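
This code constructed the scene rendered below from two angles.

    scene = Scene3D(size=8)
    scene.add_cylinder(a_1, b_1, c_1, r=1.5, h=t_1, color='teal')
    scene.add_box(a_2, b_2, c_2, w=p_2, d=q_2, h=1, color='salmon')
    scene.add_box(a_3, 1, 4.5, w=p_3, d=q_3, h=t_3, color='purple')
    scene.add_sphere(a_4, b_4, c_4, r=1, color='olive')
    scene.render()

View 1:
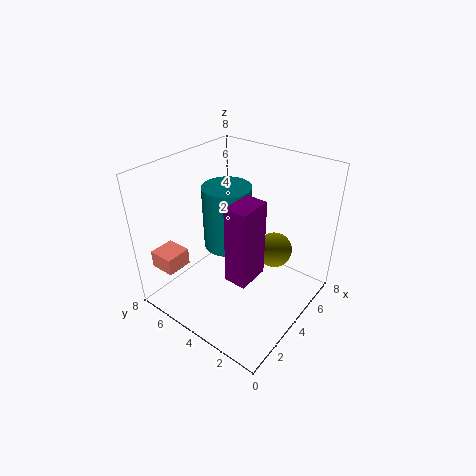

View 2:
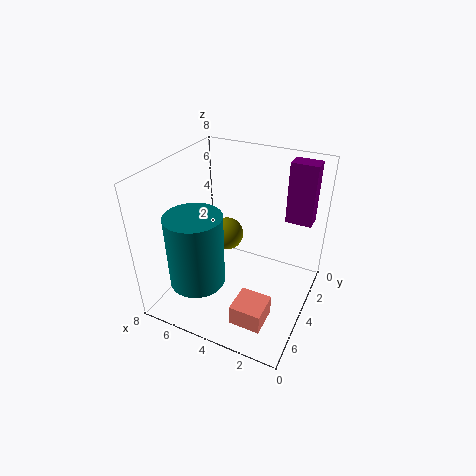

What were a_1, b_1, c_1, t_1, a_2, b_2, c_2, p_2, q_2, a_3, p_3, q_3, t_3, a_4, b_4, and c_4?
a_1 = 5.5; b_1 = 6; c_1 = 2; t_1 = 4; a_2 = 1; b_2 = 6.5; c_2 = 2; p_2 = 1.5; q_2 = 1.5; a_3 = 0.5; p_3 = 1.5; q_3 = 1; t_3 = 3.5; a_4 = 5.5; b_4 = 2.5; c_4 = 3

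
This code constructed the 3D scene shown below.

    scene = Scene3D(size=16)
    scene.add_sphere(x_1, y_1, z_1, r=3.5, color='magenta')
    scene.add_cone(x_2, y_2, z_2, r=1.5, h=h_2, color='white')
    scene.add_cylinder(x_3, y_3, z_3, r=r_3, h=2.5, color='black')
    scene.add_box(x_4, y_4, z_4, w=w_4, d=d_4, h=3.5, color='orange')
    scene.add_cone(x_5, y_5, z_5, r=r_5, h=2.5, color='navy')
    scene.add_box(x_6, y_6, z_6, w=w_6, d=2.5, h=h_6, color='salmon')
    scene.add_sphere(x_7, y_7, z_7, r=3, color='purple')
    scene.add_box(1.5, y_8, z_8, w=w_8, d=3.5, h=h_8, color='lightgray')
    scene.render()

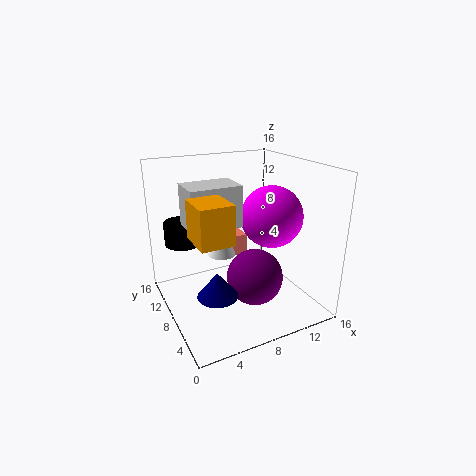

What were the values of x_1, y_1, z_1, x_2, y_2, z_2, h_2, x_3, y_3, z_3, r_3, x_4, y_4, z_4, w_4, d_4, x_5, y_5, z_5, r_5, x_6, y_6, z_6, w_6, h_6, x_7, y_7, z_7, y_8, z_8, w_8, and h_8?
x_1 = 12, y_1 = 7.5, z_1 = 10, x_2 = 6, y_2 = 8, z_2 = 6.5, h_2 = 3.5, x_3 = 2.5, y_3 = 10.5, z_3 = 7.5, r_3 = 2, x_4 = 1, y_4 = 0.5, z_4 = 11, w_4 = 3, d_4 = 3.5, x_5 = 3.5, y_5 = 3.5, z_5 = 4.5, r_5 = 2, x_6 = 8, y_6 = 10.5, z_6 = 4.5, w_6 = 2.5, h_6 = 2.5, x_7 = 8.5, y_7 = 5, z_7 = 4.5, y_8 = 4, z_8 = 11, w_8 = 5, h_8 = 4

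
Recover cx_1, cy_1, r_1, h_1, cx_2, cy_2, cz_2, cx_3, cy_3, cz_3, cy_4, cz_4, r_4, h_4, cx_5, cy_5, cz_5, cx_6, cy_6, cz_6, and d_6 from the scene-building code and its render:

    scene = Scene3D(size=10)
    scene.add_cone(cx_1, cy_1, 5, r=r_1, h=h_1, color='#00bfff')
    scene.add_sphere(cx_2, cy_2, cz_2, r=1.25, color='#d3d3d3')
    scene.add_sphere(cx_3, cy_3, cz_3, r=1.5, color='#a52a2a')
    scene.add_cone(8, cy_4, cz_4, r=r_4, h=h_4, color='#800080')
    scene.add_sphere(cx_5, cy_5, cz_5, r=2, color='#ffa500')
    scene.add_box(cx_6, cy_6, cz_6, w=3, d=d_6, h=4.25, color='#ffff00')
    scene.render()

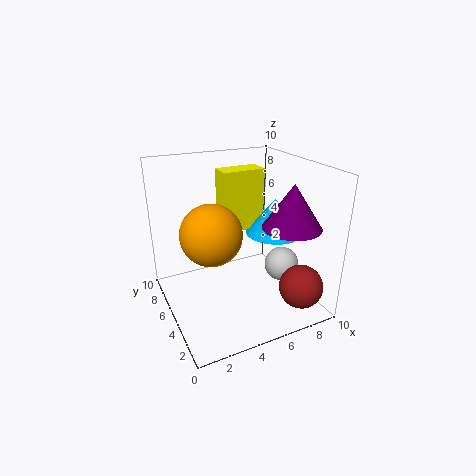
cx_1 = 7.75; cy_1 = 4.75; r_1 = 2; h_1 = 2.5; cx_2 = 8.25; cy_2 = 4.25; cz_2 = 2.5; cx_3 = 8.25; cy_3 = 1.75; cz_3 = 2; cy_4 = 3; cz_4 = 6; r_4 = 2; h_4 = 3; cx_5 = 2.75; cy_5 = 4.25; cz_5 = 6; cx_6 = 4.25; cy_6 = 5.5; cz_6 = 5.25; d_6 = 1.5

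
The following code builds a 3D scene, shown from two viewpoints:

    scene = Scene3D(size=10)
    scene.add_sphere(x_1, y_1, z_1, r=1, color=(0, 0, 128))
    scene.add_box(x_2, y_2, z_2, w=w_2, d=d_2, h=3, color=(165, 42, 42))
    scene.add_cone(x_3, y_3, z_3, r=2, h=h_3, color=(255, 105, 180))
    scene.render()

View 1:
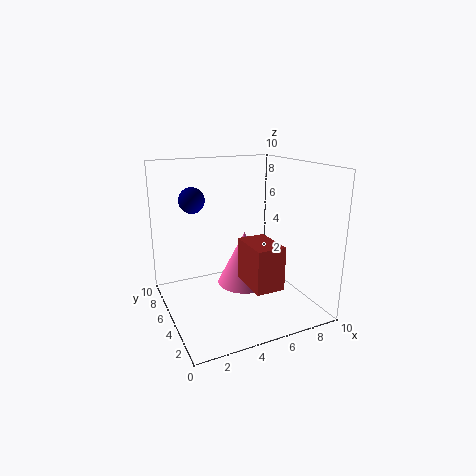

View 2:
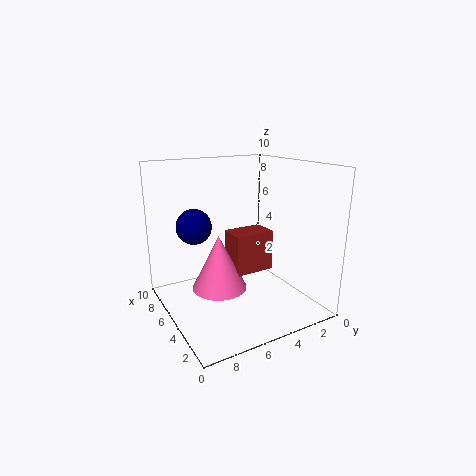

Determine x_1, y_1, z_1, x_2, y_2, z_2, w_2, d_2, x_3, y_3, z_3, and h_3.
x_1 = 3, y_1 = 9, z_1 = 7, x_2 = 5, y_2 = 2, z_2 = 2, w_2 = 2, d_2 = 3, x_3 = 6, y_3 = 6, z_3 = 1, h_3 = 4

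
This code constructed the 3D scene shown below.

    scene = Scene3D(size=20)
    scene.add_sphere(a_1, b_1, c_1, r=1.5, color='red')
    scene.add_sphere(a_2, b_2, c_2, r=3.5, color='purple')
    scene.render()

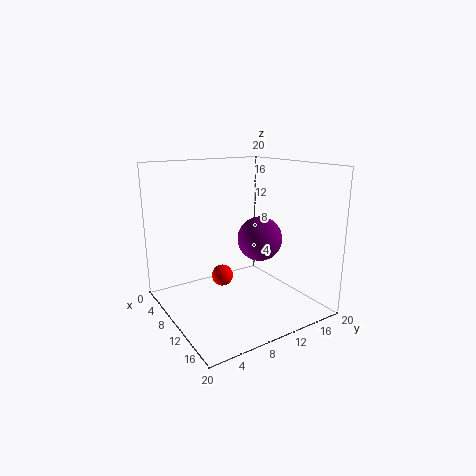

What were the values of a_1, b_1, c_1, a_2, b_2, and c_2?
a_1 = 9; b_1 = 8; c_1 = 4.5; a_2 = 7; b_2 = 16; c_2 = 8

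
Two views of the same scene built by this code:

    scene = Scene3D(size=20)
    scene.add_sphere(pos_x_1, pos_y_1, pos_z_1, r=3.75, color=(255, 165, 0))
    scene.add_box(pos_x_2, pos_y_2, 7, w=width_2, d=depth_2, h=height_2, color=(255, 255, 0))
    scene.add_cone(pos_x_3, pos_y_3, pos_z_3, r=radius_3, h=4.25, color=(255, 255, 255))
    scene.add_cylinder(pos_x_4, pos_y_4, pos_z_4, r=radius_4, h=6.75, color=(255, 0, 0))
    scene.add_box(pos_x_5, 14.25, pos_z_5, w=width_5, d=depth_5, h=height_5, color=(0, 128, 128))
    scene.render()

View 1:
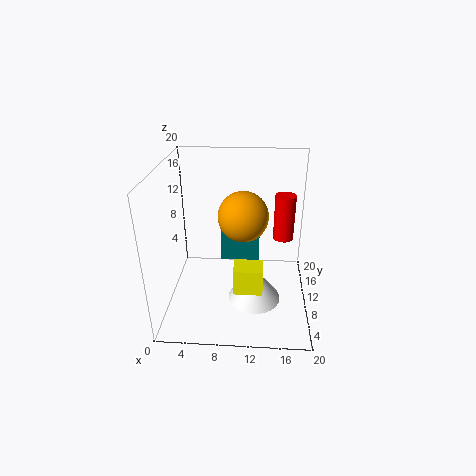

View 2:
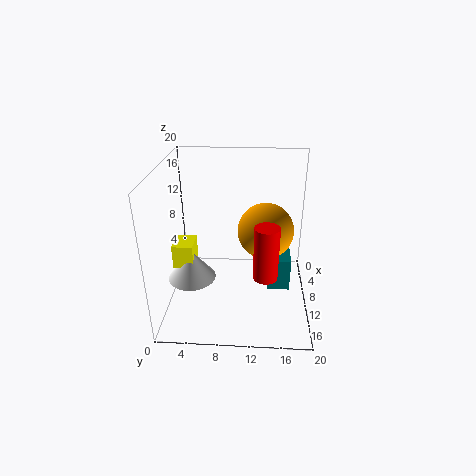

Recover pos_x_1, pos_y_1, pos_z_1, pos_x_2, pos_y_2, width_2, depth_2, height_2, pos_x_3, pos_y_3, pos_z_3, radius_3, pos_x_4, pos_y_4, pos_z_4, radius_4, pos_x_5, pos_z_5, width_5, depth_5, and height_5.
pos_x_1 = 10.5; pos_y_1 = 13.75; pos_z_1 = 11.5; pos_x_2 = 10; pos_y_2 = 1.5; width_2 = 3.5; depth_2 = 2.75; height_2 = 3.25; pos_x_3 = 12.5; pos_y_3 = 3.75; pos_z_3 = 5; radius_3 = 3.25; pos_x_4 = 16.5; pos_y_4 = 13.75; pos_z_4 = 8.25; radius_4 = 1.5; pos_x_5 = 7; pos_z_5 = 3.75; width_5 = 6; depth_5 = 3; height_5 = 4.5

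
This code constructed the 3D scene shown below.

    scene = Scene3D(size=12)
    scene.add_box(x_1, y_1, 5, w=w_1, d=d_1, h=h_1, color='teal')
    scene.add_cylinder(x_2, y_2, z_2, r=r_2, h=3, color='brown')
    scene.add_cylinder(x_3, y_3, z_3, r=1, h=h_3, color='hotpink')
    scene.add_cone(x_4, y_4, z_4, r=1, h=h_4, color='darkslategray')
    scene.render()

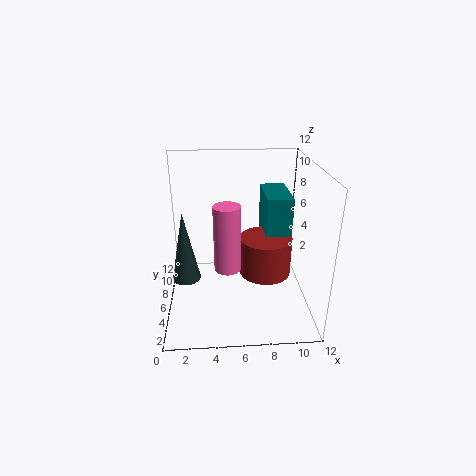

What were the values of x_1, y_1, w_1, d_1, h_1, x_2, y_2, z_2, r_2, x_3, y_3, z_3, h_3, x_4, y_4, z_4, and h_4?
x_1 = 8; y_1 = 4; w_1 = 2; d_1 = 4; h_1 = 5; x_2 = 8; y_2 = 4; z_2 = 4; r_2 = 2; x_3 = 5; y_3 = 3; z_3 = 5; h_3 = 5; x_4 = 2; y_4 = 2; z_4 = 5; h_4 = 5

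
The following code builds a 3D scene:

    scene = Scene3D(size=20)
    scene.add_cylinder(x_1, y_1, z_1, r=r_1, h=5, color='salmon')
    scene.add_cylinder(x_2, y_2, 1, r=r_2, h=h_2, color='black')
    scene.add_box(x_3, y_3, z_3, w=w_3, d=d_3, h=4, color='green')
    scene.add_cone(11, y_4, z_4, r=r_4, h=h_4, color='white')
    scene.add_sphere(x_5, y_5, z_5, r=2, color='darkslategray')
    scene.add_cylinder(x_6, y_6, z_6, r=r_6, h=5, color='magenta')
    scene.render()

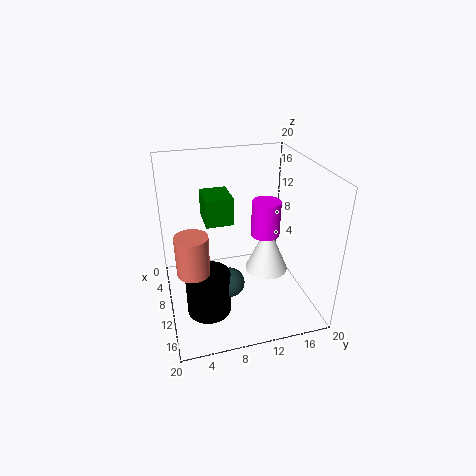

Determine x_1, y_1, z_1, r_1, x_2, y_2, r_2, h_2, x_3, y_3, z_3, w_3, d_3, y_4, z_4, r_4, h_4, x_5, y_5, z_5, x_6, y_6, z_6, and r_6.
x_1 = 15
y_1 = 3
z_1 = 9
r_1 = 2
x_2 = 13
y_2 = 5
r_2 = 3
h_2 = 6
x_3 = 3
y_3 = 6
z_3 = 11
w_3 = 5
d_3 = 4
y_4 = 14
z_4 = 5
r_4 = 3
h_4 = 7
x_5 = 13
y_5 = 8
z_5 = 5
x_6 = 10
y_6 = 14
z_6 = 10
r_6 = 2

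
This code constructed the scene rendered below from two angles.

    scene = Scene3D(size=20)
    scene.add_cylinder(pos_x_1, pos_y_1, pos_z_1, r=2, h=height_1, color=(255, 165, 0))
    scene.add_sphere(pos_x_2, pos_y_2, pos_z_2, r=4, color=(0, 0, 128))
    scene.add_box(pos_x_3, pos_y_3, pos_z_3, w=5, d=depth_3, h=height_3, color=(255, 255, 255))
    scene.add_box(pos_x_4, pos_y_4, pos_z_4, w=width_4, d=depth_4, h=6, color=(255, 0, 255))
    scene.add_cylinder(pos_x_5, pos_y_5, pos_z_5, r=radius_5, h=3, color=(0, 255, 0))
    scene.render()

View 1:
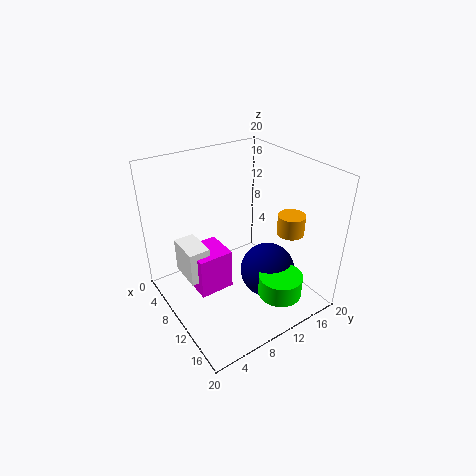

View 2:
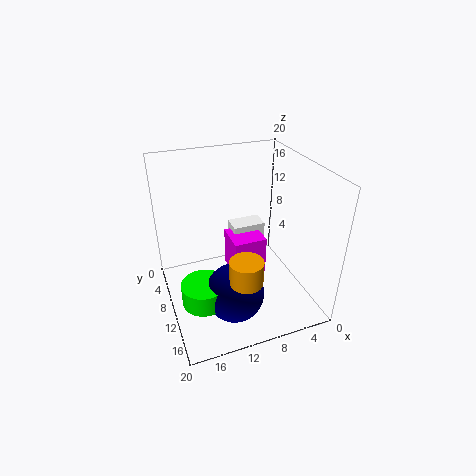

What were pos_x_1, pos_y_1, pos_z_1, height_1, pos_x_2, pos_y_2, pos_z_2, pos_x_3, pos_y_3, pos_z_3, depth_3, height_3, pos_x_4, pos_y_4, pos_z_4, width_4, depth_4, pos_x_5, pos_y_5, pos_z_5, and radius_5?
pos_x_1 = 12
pos_y_1 = 18
pos_z_1 = 9
height_1 = 3
pos_x_2 = 12
pos_y_2 = 14
pos_z_2 = 4
pos_x_3 = 4
pos_y_3 = 3
pos_z_3 = 4
depth_3 = 3
height_3 = 5
pos_x_4 = 5
pos_y_4 = 4
pos_z_4 = 2
width_4 = 5
depth_4 = 5
pos_x_5 = 16
pos_y_5 = 13
pos_z_5 = 3
radius_5 = 3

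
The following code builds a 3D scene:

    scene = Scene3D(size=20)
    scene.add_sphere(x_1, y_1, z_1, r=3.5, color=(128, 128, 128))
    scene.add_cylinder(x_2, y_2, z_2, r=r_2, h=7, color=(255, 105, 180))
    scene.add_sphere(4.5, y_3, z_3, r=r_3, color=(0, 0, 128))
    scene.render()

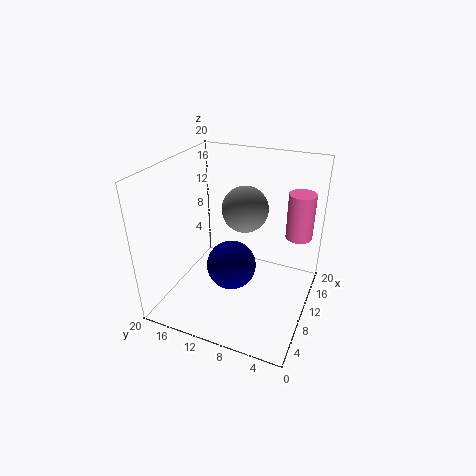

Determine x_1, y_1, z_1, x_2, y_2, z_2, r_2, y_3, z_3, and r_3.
x_1 = 15
y_1 = 11
z_1 = 12
x_2 = 17
y_2 = 3
z_2 = 8
r_2 = 2
y_3 = 8.5
z_3 = 9.5
r_3 = 3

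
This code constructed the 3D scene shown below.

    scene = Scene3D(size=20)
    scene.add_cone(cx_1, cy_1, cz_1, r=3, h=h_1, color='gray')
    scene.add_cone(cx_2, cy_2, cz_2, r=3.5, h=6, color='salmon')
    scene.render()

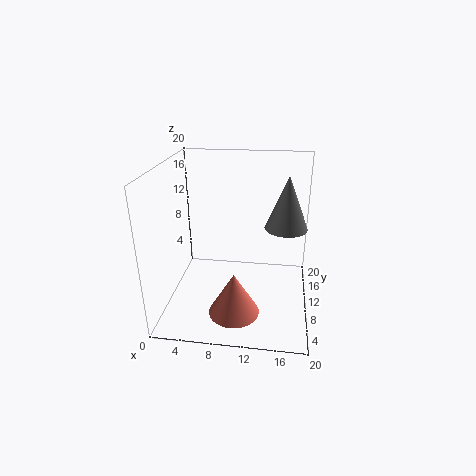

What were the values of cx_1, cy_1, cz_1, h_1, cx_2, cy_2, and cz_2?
cx_1 = 16.5
cy_1 = 12
cz_1 = 11
h_1 = 7.5
cx_2 = 10
cy_2 = 6
cz_2 = 0.5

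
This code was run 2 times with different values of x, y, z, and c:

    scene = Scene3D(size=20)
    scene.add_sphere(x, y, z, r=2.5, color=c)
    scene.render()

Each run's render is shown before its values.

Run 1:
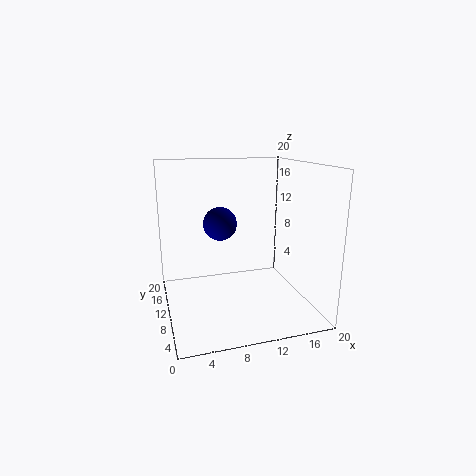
x = 8.5
y = 14.25
z = 11
c = 'navy'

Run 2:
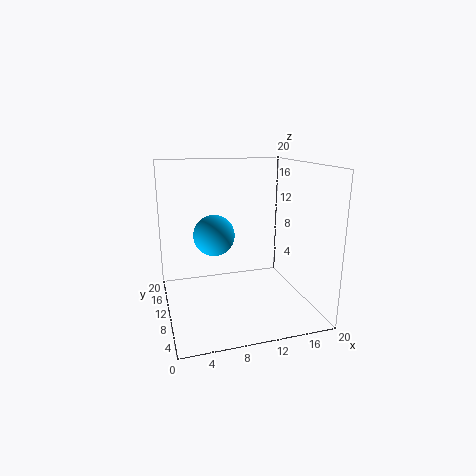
x = 5.75
y = 6
z = 12
c = 'deepskyblue'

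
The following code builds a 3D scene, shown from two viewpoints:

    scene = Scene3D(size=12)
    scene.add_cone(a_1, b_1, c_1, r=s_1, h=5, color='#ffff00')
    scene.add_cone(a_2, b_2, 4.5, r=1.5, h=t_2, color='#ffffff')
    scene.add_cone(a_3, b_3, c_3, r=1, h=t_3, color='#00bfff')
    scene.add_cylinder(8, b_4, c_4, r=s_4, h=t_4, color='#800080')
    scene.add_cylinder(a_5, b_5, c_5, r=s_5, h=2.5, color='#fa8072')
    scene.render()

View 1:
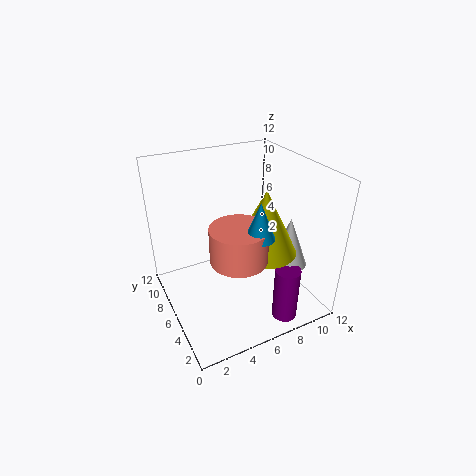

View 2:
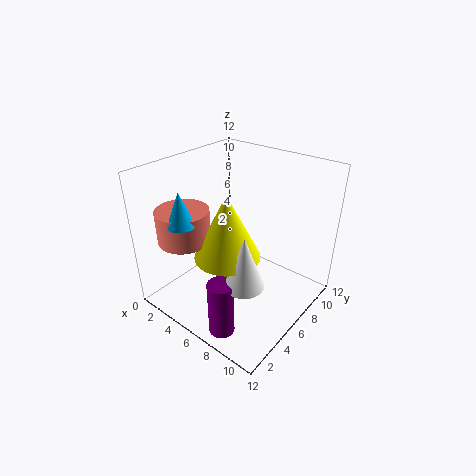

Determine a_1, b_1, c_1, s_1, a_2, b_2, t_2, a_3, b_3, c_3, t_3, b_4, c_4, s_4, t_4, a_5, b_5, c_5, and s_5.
a_1 = 7
b_1 = 3.5
c_1 = 6
s_1 = 2.5
a_2 = 9
b_2 = 3
t_2 = 4
a_3 = 5
b_3 = 1
c_3 = 9
t_3 = 2.5
b_4 = 1.5
c_4 = 0.5
s_4 = 1
t_4 = 4.5
a_5 = 4
b_5 = 2
c_5 = 7
s_5 = 2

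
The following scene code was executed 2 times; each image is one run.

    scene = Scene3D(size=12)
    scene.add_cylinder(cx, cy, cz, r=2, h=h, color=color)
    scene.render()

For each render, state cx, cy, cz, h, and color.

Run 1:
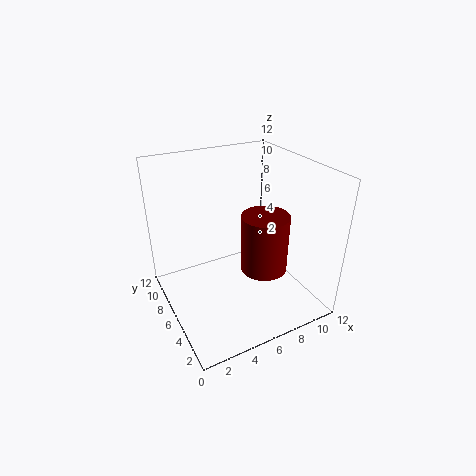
cx = 8, cy = 5, cz = 3, h = 5, color = 'maroon'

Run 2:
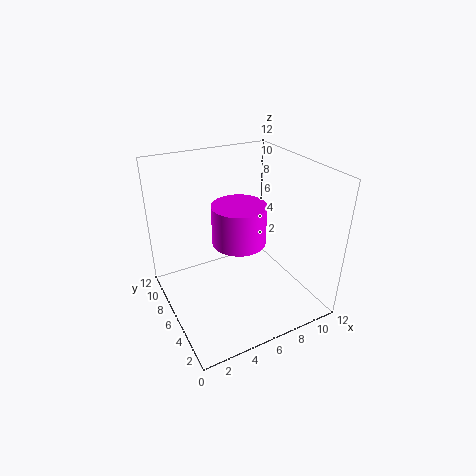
cx = 5, cy = 4, cz = 7, h = 3, color = 'magenta'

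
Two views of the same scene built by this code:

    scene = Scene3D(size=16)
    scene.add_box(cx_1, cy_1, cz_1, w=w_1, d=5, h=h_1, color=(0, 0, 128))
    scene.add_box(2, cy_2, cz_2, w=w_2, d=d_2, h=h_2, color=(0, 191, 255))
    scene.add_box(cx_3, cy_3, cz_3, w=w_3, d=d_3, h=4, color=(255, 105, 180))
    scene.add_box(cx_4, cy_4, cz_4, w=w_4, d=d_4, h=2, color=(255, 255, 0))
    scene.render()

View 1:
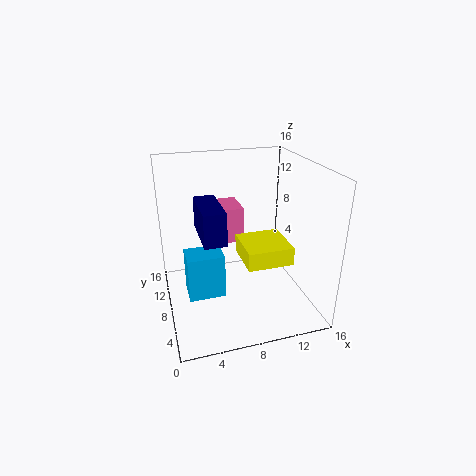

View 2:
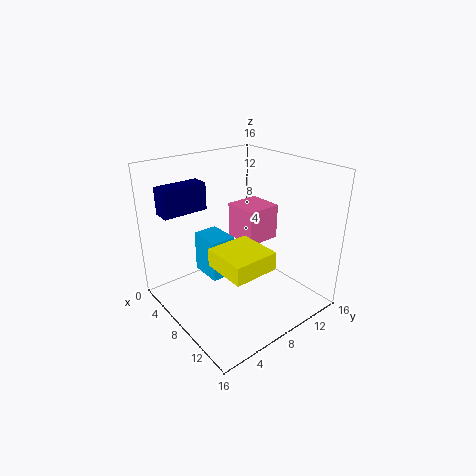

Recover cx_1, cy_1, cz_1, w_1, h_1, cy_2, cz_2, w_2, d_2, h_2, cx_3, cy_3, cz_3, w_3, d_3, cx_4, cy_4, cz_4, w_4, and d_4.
cx_1 = 3
cy_1 = 1
cz_1 = 11
w_1 = 2
h_1 = 3
cy_2 = 6
cz_2 = 2
w_2 = 4
d_2 = 3
h_2 = 5
cx_3 = 5
cy_3 = 9
cz_3 = 7
w_3 = 4
d_3 = 4
cx_4 = 8
cy_4 = 4
cz_4 = 6
w_4 = 5
d_4 = 5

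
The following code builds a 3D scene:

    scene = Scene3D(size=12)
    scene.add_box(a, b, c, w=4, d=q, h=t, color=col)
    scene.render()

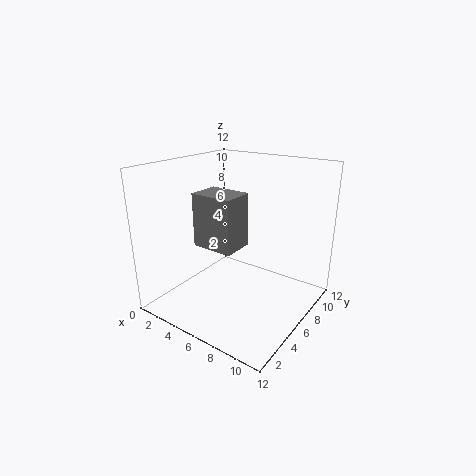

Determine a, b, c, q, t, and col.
a = 1
b = 6
c = 4
q = 3
t = 5
col = 'gray'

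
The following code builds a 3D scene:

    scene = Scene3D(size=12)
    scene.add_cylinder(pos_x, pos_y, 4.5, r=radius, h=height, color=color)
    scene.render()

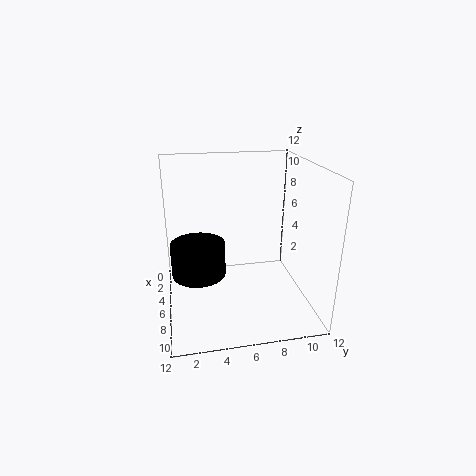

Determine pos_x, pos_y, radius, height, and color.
pos_x = 8.5; pos_y = 2.5; radius = 2; height = 2.5; color = 'black'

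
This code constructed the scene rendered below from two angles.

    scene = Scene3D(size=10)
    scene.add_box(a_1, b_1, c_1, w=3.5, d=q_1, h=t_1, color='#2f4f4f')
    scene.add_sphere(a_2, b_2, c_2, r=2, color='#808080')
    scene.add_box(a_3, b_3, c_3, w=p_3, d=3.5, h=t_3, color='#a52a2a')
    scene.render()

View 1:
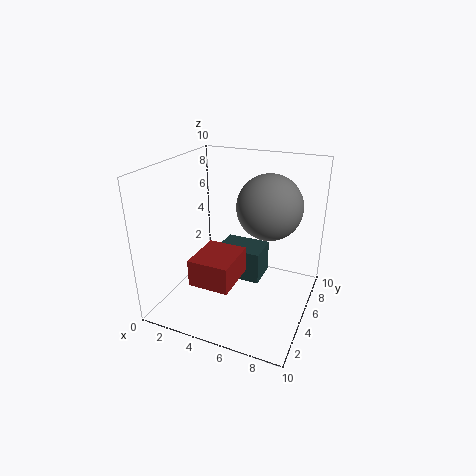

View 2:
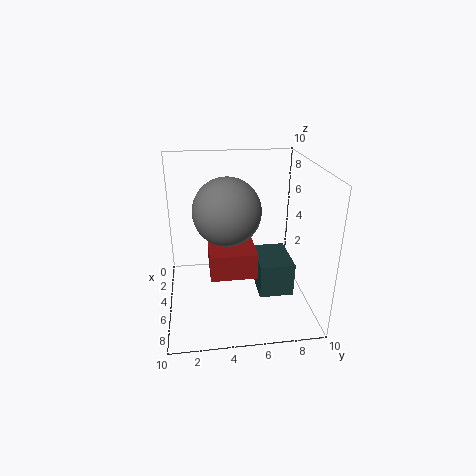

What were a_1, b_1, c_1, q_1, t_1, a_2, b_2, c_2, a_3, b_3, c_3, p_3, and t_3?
a_1 = 2.5; b_1 = 6.5; c_1 = 0.5; q_1 = 2.5; t_1 = 2.5; a_2 = 7.5; b_2 = 4; c_2 = 8; a_3 = 2; b_3 = 3; c_3 = 1.5; p_3 = 3; t_3 = 2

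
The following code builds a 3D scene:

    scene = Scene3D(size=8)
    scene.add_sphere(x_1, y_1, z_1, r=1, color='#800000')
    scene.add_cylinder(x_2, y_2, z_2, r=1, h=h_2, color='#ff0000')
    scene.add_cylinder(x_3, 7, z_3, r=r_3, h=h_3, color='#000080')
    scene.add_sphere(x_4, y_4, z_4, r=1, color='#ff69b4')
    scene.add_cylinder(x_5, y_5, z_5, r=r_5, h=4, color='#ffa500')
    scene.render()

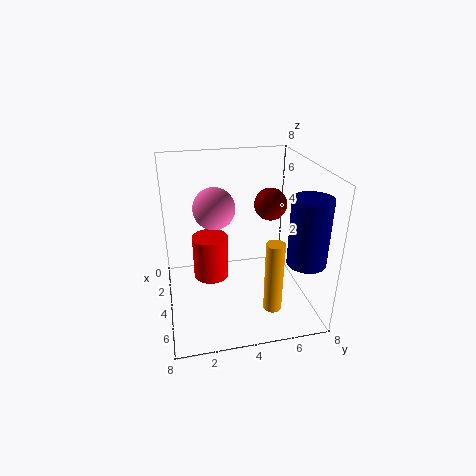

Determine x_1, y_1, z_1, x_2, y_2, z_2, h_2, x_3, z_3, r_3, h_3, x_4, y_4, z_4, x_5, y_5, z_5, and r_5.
x_1 = 2; y_1 = 6.5; z_1 = 5; x_2 = 3.5; y_2 = 2.5; z_2 = 1.5; h_2 = 2.5; x_3 = 6.5; z_3 = 3.5; r_3 = 1; h_3 = 3.5; x_4 = 5.5; y_4 = 2.5; z_4 = 6.5; x_5 = 6; y_5 = 5.5; z_5 = 0.5; r_5 = 0.5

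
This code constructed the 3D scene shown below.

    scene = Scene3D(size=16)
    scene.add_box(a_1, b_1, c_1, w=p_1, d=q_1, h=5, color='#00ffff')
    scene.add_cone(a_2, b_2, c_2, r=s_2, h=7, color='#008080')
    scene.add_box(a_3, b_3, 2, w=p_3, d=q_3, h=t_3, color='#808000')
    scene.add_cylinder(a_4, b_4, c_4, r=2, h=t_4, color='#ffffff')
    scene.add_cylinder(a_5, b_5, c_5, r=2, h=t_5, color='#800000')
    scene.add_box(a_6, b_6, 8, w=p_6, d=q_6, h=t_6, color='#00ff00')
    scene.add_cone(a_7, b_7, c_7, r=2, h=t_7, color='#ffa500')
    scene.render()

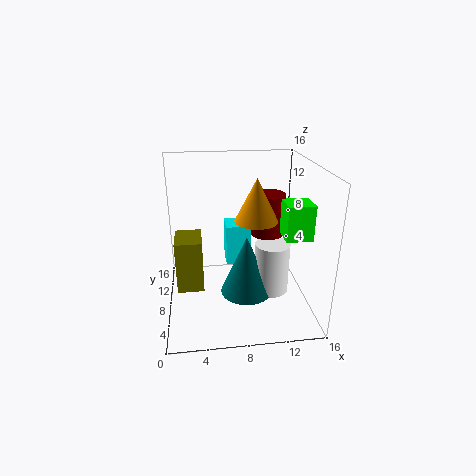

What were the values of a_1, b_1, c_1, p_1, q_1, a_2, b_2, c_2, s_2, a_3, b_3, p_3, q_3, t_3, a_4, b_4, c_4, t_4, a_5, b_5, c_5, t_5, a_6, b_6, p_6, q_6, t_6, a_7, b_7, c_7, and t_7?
a_1 = 7; b_1 = 11; c_1 = 3; p_1 = 3; q_1 = 3; a_2 = 9; b_2 = 8; c_2 = 1; s_2 = 3; a_3 = 1; b_3 = 7; p_3 = 3; q_3 = 4; t_3 = 6; a_4 = 12; b_4 = 8; c_4 = 1; t_4 = 6; a_5 = 12; b_5 = 11; c_5 = 7; t_5 = 5; a_6 = 13; b_6 = 6; p_6 = 3; q_6 = 3; t_6 = 4; a_7 = 9; b_7 = 3; c_7 = 12; t_7 = 4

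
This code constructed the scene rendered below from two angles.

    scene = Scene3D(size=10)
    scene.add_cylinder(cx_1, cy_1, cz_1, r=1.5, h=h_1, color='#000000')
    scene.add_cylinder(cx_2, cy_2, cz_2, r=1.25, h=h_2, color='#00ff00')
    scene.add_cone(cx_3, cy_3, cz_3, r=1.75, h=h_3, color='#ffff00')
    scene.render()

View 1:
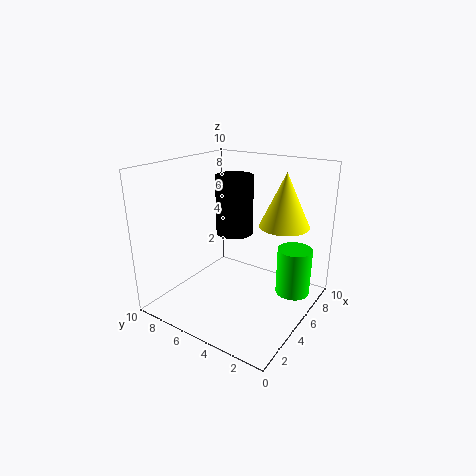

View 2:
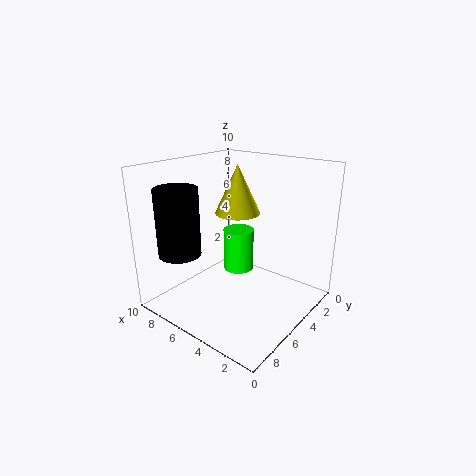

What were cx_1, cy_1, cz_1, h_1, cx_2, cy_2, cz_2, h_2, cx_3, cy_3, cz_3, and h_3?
cx_1 = 8.25; cy_1 = 7.5; cz_1 = 3.75; h_1 = 4.75; cx_2 = 7.5; cy_2 = 1.75; cz_2 = 0.5; h_2 = 3.5; cx_3 = 7; cy_3 = 2.5; cz_3 = 5.75; h_3 = 3.75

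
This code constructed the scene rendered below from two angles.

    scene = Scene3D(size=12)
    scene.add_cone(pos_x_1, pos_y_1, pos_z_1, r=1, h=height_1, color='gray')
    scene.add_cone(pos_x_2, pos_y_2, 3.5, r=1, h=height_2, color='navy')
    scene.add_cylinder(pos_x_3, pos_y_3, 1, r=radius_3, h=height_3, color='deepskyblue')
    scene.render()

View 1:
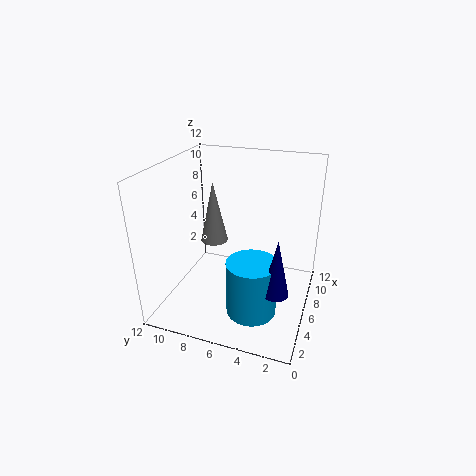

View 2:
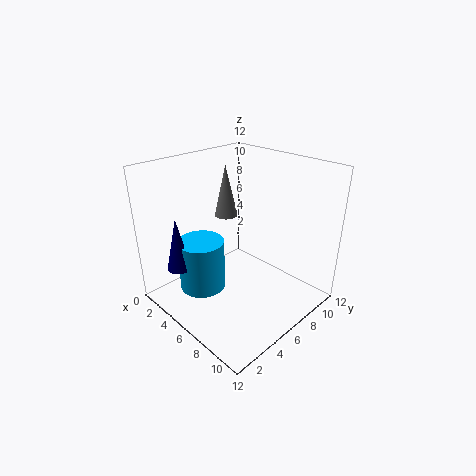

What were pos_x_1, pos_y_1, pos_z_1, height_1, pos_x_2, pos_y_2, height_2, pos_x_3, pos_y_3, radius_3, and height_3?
pos_x_1 = 3.5; pos_y_1 = 7; pos_z_1 = 7; height_1 = 4.5; pos_x_2 = 3; pos_y_2 = 2; height_2 = 4.5; pos_x_3 = 3.5; pos_y_3 = 4; radius_3 = 2; height_3 = 4.5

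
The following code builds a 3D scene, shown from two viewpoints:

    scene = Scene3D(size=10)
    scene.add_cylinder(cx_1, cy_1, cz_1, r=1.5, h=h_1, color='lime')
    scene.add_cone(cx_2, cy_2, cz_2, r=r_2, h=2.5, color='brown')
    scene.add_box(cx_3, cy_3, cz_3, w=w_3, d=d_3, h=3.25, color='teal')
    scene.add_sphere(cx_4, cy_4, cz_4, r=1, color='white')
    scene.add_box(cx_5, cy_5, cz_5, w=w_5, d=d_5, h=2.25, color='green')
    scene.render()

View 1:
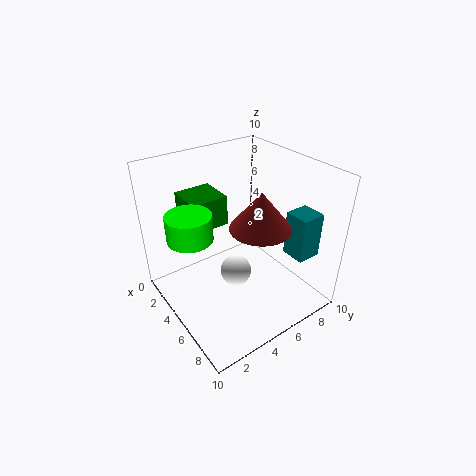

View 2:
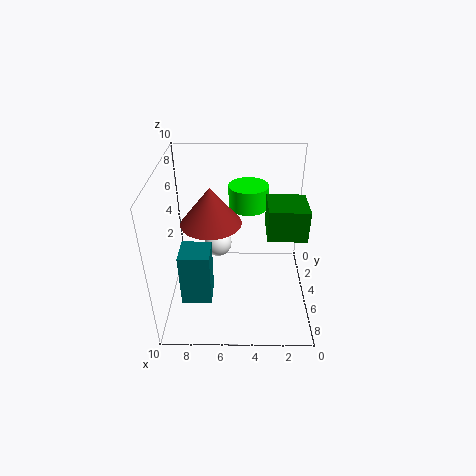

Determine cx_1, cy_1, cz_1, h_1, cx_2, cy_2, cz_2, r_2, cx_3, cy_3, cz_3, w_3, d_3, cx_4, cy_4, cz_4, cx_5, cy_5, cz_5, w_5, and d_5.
cx_1 = 4.25
cy_1 = 1.75
cz_1 = 5.75
h_1 = 1.75
cx_2 = 6.75
cy_2 = 5.5
cz_2 = 6.5
r_2 = 2
cx_3 = 6.5
cy_3 = 8
cz_3 = 3.5
w_3 = 1.75
d_3 = 1.75
cx_4 = 6.5
cy_4 = 3.75
cz_4 = 3.75
cx_5 = 0.25
cy_5 = 2.75
cz_5 = 5
w_5 = 2.75
d_5 = 2.75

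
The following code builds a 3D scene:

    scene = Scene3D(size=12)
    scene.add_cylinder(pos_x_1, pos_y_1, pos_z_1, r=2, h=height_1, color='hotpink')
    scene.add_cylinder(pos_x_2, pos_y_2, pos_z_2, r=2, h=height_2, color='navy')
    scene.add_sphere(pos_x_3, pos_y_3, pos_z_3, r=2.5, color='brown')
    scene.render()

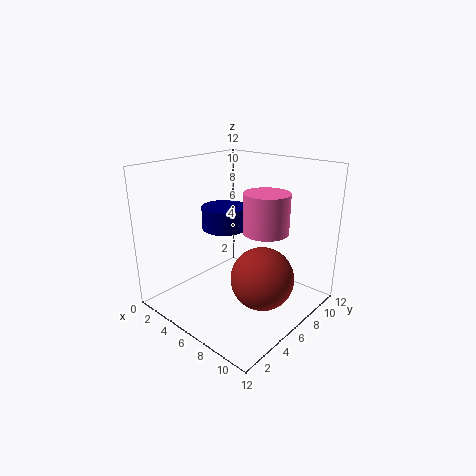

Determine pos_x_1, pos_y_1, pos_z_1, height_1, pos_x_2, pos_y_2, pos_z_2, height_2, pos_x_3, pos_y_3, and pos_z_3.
pos_x_1 = 7
pos_y_1 = 8.5
pos_z_1 = 6
height_1 = 3.5
pos_x_2 = 3.5
pos_y_2 = 7
pos_z_2 = 6
height_2 = 2
pos_x_3 = 9
pos_y_3 = 5.5
pos_z_3 = 3.5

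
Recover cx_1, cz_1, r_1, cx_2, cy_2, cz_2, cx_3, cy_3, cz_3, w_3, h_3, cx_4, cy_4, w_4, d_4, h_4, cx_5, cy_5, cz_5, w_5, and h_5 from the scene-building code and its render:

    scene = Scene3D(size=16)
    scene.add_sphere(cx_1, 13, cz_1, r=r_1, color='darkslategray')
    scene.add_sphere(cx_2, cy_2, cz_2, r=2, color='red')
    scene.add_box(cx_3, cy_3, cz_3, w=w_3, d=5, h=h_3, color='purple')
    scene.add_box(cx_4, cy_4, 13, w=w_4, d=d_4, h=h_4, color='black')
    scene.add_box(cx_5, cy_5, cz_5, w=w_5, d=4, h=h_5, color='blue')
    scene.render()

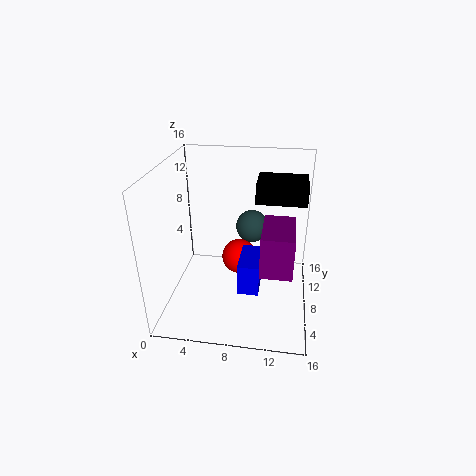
cx_1 = 9
cz_1 = 7
r_1 = 2
cx_2 = 8
cy_2 = 9
cz_2 = 5
cx_3 = 11
cy_3 = 1
cz_3 = 8
w_3 = 3
h_3 = 4
cx_4 = 10
cy_4 = 6
w_4 = 5
d_4 = 4
h_4 = 2
cx_5 = 9
cy_5 = 1
cz_5 = 6
w_5 = 2
h_5 = 3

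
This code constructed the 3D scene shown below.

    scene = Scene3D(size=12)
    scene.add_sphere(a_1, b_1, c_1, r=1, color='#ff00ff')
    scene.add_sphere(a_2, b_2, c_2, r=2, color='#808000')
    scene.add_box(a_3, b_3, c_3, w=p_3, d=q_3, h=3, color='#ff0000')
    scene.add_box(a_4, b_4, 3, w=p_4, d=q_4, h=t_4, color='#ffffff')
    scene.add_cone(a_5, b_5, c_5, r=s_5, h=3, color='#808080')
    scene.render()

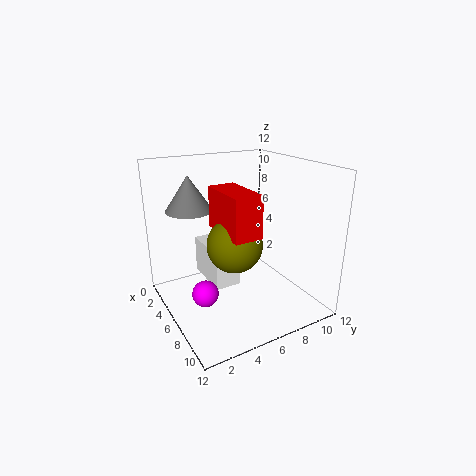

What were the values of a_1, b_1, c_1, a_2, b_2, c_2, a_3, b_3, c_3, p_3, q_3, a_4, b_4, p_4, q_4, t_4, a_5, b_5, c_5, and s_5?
a_1 = 8, b_1 = 2, c_1 = 3, a_2 = 9, b_2 = 4, c_2 = 7, a_3 = 7, b_3 = 3, c_3 = 8, p_3 = 4, q_3 = 2, a_4 = 4, b_4 = 3, p_4 = 4, q_4 = 2, t_4 = 3, a_5 = 3, b_5 = 3, c_5 = 8, s_5 = 2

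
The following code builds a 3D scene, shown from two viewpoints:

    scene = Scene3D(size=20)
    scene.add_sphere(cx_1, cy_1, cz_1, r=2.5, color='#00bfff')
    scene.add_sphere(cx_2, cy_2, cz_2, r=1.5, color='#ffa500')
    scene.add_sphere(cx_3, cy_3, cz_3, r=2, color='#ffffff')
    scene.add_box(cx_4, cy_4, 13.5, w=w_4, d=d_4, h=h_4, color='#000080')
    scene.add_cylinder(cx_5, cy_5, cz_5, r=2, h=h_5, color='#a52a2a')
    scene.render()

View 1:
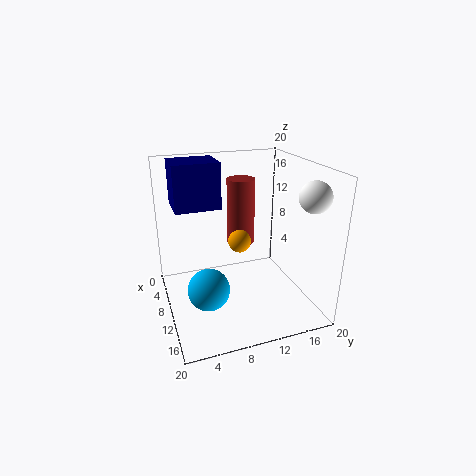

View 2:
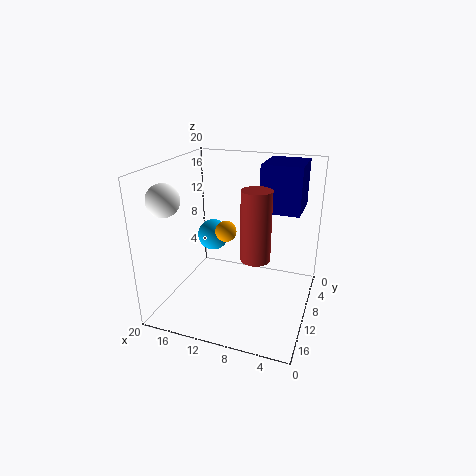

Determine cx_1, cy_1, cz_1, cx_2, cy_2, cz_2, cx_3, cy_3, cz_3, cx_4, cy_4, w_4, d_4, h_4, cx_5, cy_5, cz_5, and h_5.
cx_1 = 16.5
cy_1 = 4
cz_1 = 7
cx_2 = 12
cy_2 = 9.5
cz_2 = 10.5
cx_3 = 16.5
cy_3 = 17.5
cz_3 = 17
cx_4 = 2
cy_4 = 2
w_4 = 5.5
d_4 = 6.5
h_4 = 6.5
cx_5 = 7
cy_5 = 11.5
cz_5 = 8
h_5 = 9.5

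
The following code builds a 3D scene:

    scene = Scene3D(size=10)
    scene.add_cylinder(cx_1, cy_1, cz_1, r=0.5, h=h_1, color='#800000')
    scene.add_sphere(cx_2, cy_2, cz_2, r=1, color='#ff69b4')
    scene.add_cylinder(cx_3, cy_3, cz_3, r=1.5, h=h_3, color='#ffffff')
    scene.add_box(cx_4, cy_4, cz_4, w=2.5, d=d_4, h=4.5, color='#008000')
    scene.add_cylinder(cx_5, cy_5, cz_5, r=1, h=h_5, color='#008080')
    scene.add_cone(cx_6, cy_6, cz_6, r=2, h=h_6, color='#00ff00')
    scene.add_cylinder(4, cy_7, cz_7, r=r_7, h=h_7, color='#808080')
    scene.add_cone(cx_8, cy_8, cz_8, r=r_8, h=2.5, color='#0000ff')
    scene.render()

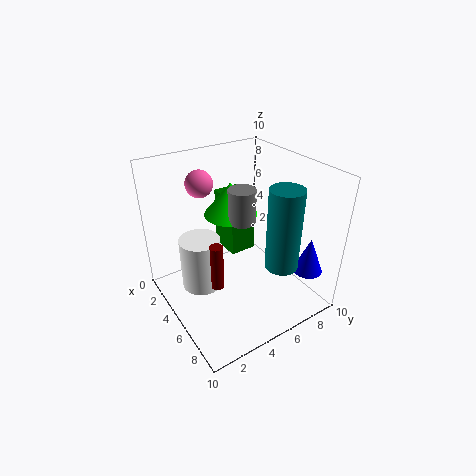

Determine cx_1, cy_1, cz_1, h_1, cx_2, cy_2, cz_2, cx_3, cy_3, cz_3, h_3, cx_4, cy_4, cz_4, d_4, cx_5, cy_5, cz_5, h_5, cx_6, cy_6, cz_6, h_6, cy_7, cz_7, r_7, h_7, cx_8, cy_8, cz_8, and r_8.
cx_1 = 4.5
cy_1 = 3.5
cz_1 = 1
h_1 = 3.5
cx_2 = 1.5
cy_2 = 4
cz_2 = 8
cx_3 = 3
cy_3 = 3
cz_3 = 0.5
h_3 = 4
cx_4 = 1
cy_4 = 5.5
cz_4 = 2.5
d_4 = 2
cx_5 = 9
cy_5 = 5.5
cz_5 = 5
h_5 = 5
cx_6 = 2.5
cy_6 = 6
cz_6 = 5.5
h_6 = 2.5
cy_7 = 6
cz_7 = 5.5
r_7 = 1
h_7 = 2.5
cx_8 = 8.5
cy_8 = 8.5
cz_8 = 3
r_8 = 1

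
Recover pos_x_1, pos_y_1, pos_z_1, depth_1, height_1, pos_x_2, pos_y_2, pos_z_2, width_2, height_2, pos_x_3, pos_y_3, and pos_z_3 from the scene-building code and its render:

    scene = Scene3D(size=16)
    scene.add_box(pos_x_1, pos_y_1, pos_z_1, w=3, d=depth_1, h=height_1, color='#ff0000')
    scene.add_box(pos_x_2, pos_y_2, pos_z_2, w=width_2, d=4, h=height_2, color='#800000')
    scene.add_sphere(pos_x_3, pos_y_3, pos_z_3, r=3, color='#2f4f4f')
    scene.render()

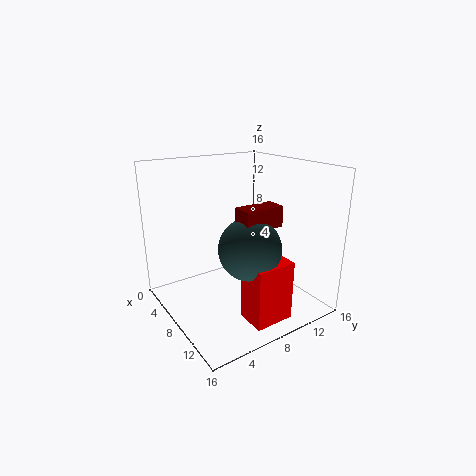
pos_x_1 = 13; pos_y_1 = 5; pos_z_1 = 2; depth_1 = 4; height_1 = 6; pos_x_2 = 12; pos_y_2 = 5; pos_z_2 = 11; width_2 = 2; height_2 = 2; pos_x_3 = 13; pos_y_3 = 6; pos_z_3 = 9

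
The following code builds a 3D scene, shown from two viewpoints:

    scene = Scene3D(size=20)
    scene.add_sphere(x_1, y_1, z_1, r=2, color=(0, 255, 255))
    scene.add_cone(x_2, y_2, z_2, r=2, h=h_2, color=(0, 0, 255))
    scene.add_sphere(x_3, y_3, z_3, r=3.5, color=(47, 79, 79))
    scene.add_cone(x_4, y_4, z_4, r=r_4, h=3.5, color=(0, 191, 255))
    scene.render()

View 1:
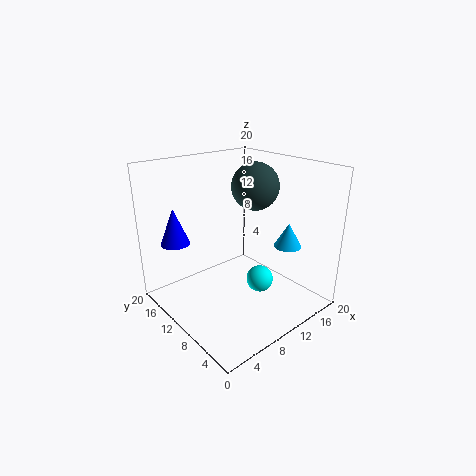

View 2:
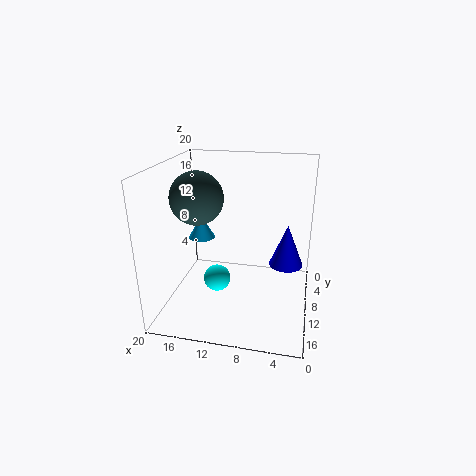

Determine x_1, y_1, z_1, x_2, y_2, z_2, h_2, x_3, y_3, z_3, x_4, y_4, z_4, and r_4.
x_1 = 13.5; y_1 = 9; z_1 = 2.5; x_2 = 3; y_2 = 15; z_2 = 9.5; h_2 = 5; x_3 = 15; y_3 = 12; z_3 = 16; x_4 = 16.5; y_4 = 6.5; z_4 = 8; r_4 = 2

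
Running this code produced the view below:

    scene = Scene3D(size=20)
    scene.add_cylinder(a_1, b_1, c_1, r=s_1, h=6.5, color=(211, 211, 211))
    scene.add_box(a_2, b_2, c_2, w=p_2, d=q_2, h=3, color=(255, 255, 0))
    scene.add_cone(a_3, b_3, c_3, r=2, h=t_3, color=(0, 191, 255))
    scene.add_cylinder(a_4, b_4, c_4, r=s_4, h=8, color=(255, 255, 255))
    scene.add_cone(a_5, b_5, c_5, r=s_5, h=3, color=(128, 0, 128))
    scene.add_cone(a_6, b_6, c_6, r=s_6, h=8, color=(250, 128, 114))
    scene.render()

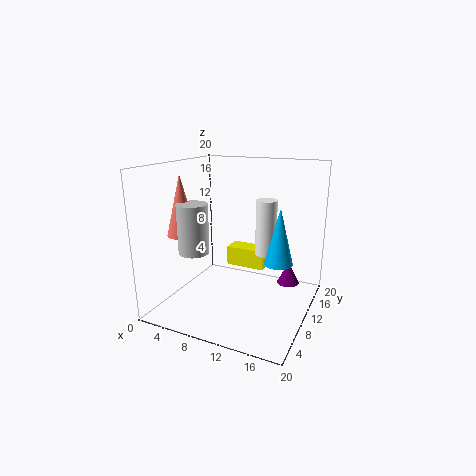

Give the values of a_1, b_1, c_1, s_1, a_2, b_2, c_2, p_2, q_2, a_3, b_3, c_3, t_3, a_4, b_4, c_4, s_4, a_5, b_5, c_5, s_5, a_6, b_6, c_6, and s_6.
a_1 = 6
b_1 = 5
c_1 = 9
s_1 = 2
a_2 = 6
b_2 = 14.5
c_2 = 3.5
p_2 = 6
q_2 = 3
a_3 = 15.5
b_3 = 11.5
c_3 = 6.5
t_3 = 8
a_4 = 13
b_4 = 13
c_4 = 7
s_4 = 1.5
a_5 = 17
b_5 = 11.5
c_5 = 4
s_5 = 1.5
a_6 = 4
b_6 = 5.5
c_6 = 11
s_6 = 2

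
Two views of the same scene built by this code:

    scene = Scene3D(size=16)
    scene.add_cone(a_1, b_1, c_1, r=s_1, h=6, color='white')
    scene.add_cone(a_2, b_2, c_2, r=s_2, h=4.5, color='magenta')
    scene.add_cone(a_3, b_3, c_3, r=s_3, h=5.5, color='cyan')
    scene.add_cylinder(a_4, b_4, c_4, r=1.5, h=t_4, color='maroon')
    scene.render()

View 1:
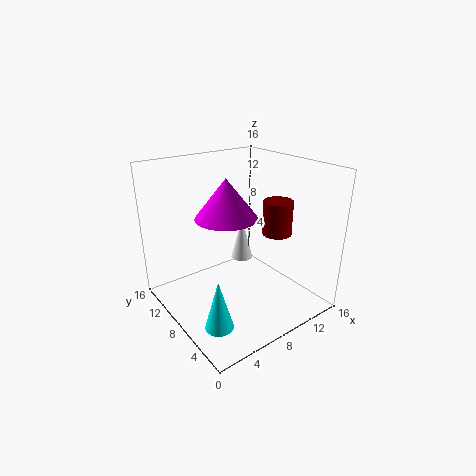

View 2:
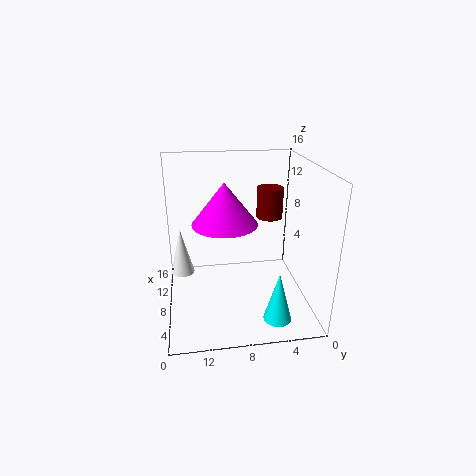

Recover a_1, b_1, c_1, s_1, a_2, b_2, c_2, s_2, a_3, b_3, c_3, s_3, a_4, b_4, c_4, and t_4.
a_1 = 13.5
b_1 = 14.5
c_1 = 1
s_1 = 1.5
a_2 = 7.5
b_2 = 9.5
c_2 = 10
s_2 = 3.5
a_3 = 3
b_3 = 4.5
c_3 = 0.5
s_3 = 1.5
a_4 = 10
b_4 = 4
c_4 = 9.5
t_4 = 3.5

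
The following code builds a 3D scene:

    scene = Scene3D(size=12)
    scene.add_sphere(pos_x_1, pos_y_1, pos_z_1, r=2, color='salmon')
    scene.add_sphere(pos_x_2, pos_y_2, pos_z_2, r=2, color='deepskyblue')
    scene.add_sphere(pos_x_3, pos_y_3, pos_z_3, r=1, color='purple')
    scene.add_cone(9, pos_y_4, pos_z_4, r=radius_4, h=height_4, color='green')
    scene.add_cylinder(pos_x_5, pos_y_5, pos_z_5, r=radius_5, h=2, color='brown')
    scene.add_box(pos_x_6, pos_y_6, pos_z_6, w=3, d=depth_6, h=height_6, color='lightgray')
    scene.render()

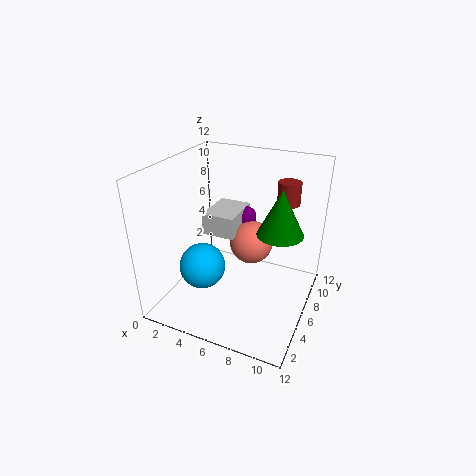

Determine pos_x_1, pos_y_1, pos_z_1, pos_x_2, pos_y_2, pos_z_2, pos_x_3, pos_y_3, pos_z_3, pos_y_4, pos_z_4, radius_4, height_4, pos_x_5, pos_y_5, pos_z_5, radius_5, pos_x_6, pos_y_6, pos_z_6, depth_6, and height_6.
pos_x_1 = 6; pos_y_1 = 9; pos_z_1 = 4; pos_x_2 = 3; pos_y_2 = 5; pos_z_2 = 3; pos_x_3 = 5; pos_y_3 = 10; pos_z_3 = 6; pos_y_4 = 8; pos_z_4 = 6; radius_4 = 2; height_4 = 4; pos_x_5 = 9; pos_y_5 = 10; pos_z_5 = 8; radius_5 = 1; pos_x_6 = 2; pos_y_6 = 7; pos_z_6 = 5; depth_6 = 4; height_6 = 2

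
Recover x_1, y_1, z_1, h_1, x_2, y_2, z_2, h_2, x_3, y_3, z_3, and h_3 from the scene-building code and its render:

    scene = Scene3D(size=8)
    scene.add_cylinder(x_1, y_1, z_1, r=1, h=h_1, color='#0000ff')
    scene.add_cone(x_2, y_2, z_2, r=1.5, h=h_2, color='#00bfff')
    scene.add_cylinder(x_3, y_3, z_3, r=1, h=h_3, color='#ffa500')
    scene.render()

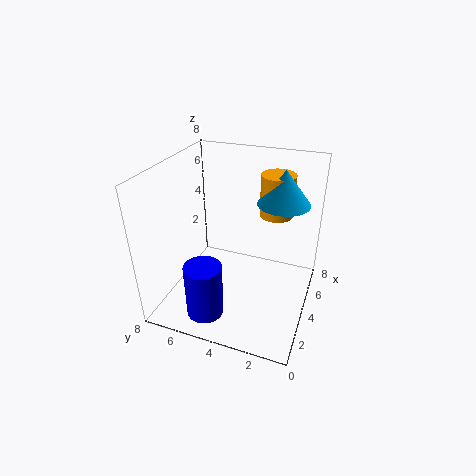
x_1 = 1.5; y_1 = 5; z_1 = 0.5; h_1 = 3; x_2 = 6; y_2 = 2; z_2 = 5.5; h_2 = 2; x_3 = 6.5; y_3 = 2.5; z_3 = 4.5; h_3 = 2.5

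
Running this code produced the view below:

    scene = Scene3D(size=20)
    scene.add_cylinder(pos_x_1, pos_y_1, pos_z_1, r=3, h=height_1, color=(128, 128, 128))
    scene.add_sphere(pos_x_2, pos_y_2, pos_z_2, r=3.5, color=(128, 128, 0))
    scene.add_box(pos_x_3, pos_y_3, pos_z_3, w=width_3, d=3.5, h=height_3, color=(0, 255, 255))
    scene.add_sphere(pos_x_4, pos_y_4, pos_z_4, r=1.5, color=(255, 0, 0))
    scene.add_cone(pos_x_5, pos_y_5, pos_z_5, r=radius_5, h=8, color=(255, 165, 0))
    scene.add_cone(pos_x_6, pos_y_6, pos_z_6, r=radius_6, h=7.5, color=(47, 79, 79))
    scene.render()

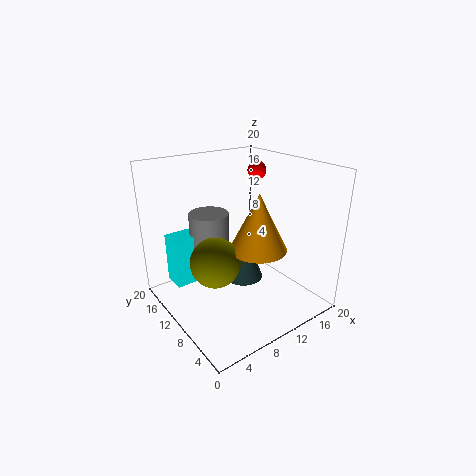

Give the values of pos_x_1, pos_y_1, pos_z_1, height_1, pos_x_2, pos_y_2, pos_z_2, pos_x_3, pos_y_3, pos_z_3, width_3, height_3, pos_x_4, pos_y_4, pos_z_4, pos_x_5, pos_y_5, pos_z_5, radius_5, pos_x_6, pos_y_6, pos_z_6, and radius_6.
pos_x_1 = 9
pos_y_1 = 16
pos_z_1 = 4
height_1 = 8
pos_x_2 = 6.5
pos_y_2 = 10.5
pos_z_2 = 7
pos_x_3 = 3
pos_y_3 = 15.5
pos_z_3 = 1.5
width_3 = 4
height_3 = 7.5
pos_x_4 = 18.5
pos_y_4 = 16.5
pos_z_4 = 17
pos_x_5 = 12
pos_y_5 = 8
pos_z_5 = 8.5
radius_5 = 4
pos_x_6 = 12.5
pos_y_6 = 12
pos_z_6 = 2
radius_6 = 3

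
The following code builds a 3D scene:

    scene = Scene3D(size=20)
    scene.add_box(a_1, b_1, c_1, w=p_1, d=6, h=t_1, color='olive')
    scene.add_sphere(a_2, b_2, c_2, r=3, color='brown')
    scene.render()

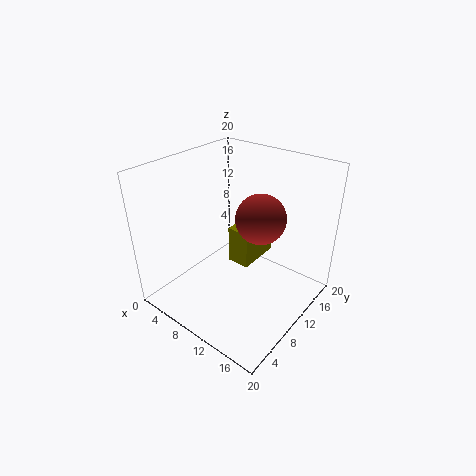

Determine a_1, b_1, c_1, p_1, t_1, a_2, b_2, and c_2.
a_1 = 10
b_1 = 8
c_1 = 7.5
p_1 = 3
t_1 = 5
a_2 = 15
b_2 = 8
c_2 = 15.5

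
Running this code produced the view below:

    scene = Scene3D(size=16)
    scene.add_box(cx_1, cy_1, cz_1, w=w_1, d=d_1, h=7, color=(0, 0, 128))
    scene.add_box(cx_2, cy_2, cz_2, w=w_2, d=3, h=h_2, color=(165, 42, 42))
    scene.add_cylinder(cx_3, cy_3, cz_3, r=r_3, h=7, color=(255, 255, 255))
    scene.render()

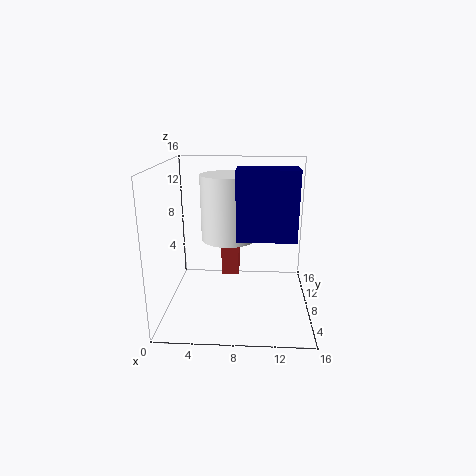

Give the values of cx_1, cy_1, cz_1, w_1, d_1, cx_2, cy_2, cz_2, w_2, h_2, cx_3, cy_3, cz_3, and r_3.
cx_1 = 8
cy_1 = 4
cz_1 = 9
w_1 = 6
d_1 = 3
cx_2 = 6
cy_2 = 9
cz_2 = 3
w_2 = 2
h_2 = 4
cx_3 = 7
cy_3 = 8
cz_3 = 8
r_3 = 3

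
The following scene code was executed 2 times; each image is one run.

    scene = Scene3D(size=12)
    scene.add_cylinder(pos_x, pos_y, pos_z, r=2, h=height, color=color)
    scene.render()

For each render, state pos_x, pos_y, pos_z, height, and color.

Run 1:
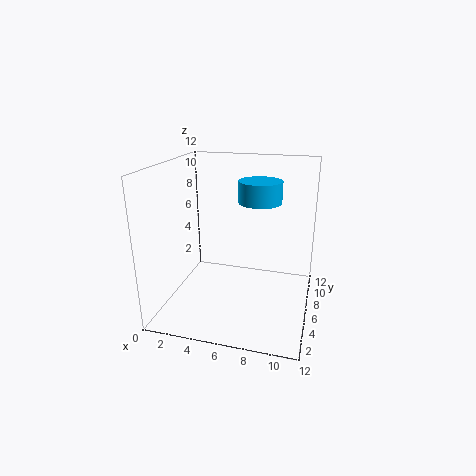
pos_x = 7
pos_y = 10
pos_z = 8
height = 2
color = 'deepskyblue'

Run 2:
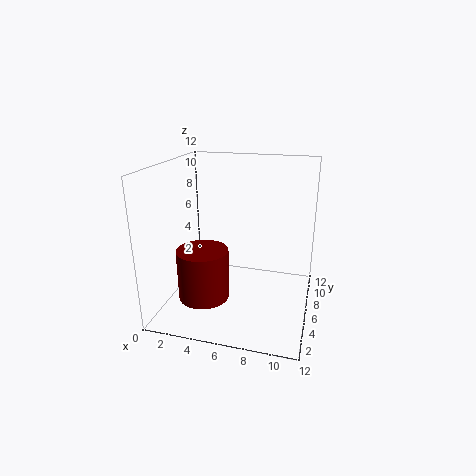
pos_x = 4
pos_y = 3
pos_z = 2
height = 4
color = 'maroon'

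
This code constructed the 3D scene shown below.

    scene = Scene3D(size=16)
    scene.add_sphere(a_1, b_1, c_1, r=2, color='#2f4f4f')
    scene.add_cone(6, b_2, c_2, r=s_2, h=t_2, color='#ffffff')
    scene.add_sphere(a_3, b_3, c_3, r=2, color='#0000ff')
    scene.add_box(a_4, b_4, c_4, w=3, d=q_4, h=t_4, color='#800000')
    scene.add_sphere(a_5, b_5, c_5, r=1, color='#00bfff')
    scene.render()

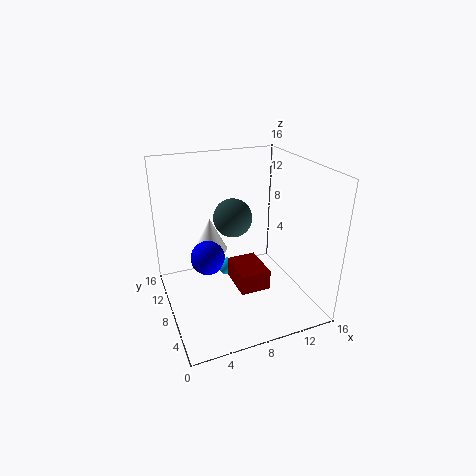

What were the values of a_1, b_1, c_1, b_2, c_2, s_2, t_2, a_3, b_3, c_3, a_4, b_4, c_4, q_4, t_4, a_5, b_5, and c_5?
a_1 = 7; b_1 = 7; c_1 = 11; b_2 = 12; c_2 = 5; s_2 = 2; t_2 = 4; a_3 = 5; b_3 = 10; c_3 = 5; a_4 = 6; b_4 = 2; c_4 = 5; q_4 = 4; t_4 = 2; a_5 = 7; b_5 = 9; c_5 = 4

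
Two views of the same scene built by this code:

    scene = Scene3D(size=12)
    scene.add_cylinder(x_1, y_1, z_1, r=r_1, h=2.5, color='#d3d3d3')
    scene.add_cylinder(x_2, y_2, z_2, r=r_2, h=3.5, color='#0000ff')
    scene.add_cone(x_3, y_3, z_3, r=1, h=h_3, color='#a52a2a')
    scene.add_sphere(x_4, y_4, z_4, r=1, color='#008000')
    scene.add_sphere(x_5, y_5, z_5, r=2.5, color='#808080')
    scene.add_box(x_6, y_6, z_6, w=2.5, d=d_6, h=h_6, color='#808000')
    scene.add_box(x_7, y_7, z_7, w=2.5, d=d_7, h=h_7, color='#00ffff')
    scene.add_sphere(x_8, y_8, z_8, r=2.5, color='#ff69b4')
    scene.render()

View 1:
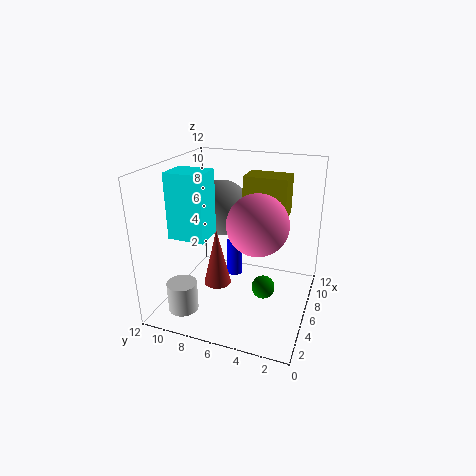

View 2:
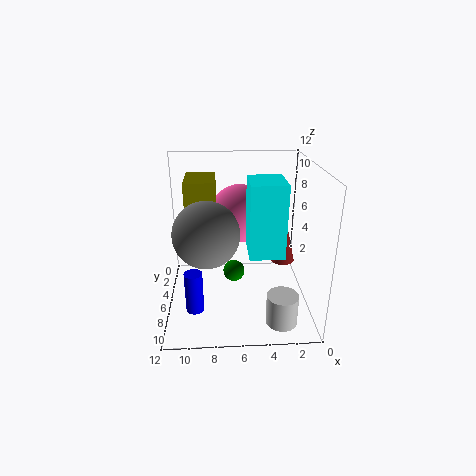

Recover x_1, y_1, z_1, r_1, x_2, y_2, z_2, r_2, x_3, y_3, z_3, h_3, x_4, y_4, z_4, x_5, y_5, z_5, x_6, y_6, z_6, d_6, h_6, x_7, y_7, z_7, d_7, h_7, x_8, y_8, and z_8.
x_1 = 2.75, y_1 = 9.75, z_1 = 0.25, r_1 = 1.25, x_2 = 9.75, y_2 = 7.75, z_2 = 0.25, r_2 = 0.75, x_3 = 2.25, y_3 = 6.25, z_3 = 4, h_3 = 4.25, x_4 = 6.25, y_4 = 3.75, z_4 = 1.5, x_5 = 8.5, y_5 = 8.5, z_5 = 7.5, x_6 = 7.75, y_6 = 2.5, z_6 = 7.25, d_6 = 3.75, h_6 = 3.5, x_7 = 3, y_7 = 7.75, z_7 = 6.5, d_7 = 3, h_7 = 5.25, x_8 = 5.75, y_8 = 4.25, z_8 = 7.5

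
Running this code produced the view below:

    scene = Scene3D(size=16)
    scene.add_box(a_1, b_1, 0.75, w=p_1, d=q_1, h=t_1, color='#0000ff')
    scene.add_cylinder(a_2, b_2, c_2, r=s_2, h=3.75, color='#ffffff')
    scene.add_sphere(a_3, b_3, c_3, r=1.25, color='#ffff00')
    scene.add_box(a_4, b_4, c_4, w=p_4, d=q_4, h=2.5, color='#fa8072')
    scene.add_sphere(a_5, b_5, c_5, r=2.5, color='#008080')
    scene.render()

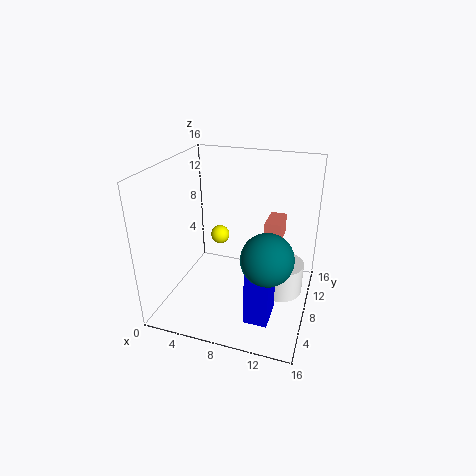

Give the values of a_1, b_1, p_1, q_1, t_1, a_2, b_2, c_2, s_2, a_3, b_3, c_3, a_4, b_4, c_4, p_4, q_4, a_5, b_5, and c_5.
a_1 = 10.25; b_1 = 3; p_1 = 2.5; q_1 = 3.5; t_1 = 6.25; a_2 = 12.5; b_2 = 10.75; c_2 = 0.25; s_2 = 2.75; a_3 = 3.25; b_3 = 14.5; c_3 = 4.5; a_4 = 10; b_4 = 12; c_4 = 5.75; p_4 = 2; q_4 = 3.75; a_5 = 12.5; b_5 = 3; c_5 = 9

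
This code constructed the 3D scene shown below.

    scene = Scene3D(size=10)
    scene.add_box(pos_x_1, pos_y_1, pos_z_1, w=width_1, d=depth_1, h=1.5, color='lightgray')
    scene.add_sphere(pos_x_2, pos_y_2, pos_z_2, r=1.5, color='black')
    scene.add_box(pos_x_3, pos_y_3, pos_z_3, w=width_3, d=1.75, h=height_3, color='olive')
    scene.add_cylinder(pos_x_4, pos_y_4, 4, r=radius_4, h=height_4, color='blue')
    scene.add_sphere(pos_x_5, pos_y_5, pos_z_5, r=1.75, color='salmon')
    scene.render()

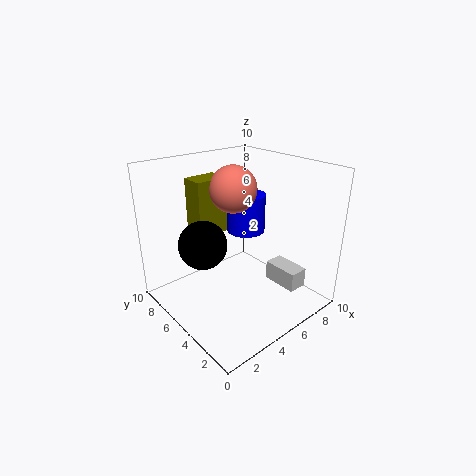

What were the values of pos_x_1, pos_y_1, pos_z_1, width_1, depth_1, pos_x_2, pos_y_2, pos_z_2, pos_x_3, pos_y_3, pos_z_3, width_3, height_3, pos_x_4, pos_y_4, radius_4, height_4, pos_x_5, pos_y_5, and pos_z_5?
pos_x_1 = 8.25
pos_y_1 = 2.5
pos_z_1 = 0.25
width_1 = 1.5
depth_1 = 2.75
pos_x_2 = 1.75
pos_y_2 = 4.5
pos_z_2 = 5.75
pos_x_3 = 3.75
pos_y_3 = 7.75
pos_z_3 = 4.25
width_3 = 2.5
height_3 = 4.25
pos_x_4 = 7.75
pos_y_4 = 7.25
radius_4 = 1.5
height_4 = 3
pos_x_5 = 6.25
pos_y_5 = 7
pos_z_5 = 7.75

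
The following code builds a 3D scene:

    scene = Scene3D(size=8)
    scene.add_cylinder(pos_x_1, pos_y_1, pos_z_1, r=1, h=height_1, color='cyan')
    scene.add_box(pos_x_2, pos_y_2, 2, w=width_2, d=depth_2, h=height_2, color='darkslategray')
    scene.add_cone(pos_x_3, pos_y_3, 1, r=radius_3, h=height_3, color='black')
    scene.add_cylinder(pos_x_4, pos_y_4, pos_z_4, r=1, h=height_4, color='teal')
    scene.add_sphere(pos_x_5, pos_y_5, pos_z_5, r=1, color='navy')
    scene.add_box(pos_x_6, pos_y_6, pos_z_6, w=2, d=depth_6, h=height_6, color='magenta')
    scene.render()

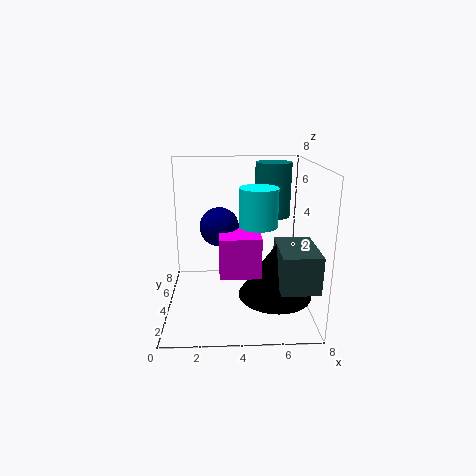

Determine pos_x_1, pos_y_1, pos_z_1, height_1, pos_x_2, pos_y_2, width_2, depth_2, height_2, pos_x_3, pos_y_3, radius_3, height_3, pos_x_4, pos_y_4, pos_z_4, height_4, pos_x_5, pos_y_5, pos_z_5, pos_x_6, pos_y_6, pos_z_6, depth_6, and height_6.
pos_x_1 = 5; pos_y_1 = 3; pos_z_1 = 5; height_1 = 2; pos_x_2 = 6; pos_y_2 = 1; width_2 = 2; depth_2 = 3; height_2 = 2; pos_x_3 = 6; pos_y_3 = 3; radius_3 = 2; height_3 = 3; pos_x_4 = 6; pos_y_4 = 5; pos_z_4 = 5; height_4 = 3; pos_x_5 = 3; pos_y_5 = 3; pos_z_5 = 5; pos_x_6 = 3; pos_y_6 = 1; pos_z_6 = 3; depth_6 = 2; height_6 = 2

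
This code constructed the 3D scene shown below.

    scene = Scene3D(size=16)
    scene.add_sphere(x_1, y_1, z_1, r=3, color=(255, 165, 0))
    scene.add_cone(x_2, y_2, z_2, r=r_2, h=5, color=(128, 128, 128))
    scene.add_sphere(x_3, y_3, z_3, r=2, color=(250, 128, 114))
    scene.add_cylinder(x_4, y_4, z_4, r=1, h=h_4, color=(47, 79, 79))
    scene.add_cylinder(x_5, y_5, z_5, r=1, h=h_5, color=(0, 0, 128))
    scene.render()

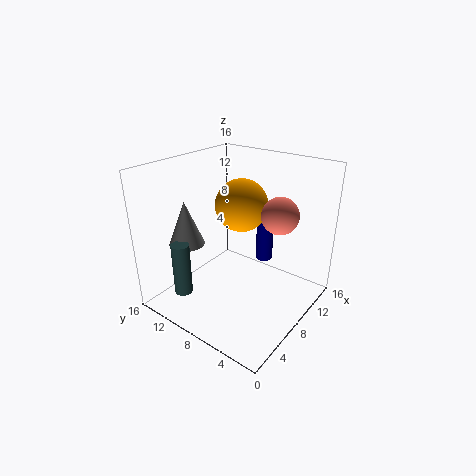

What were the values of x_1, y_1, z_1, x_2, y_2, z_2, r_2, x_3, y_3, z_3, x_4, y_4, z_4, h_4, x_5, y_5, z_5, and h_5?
x_1 = 10
y_1 = 9
z_1 = 11
x_2 = 5
y_2 = 13
z_2 = 7
r_2 = 2
x_3 = 10
y_3 = 4
z_3 = 11
x_4 = 3
y_4 = 12
z_4 = 2
h_4 = 6
x_5 = 12
y_5 = 7
z_5 = 4
h_5 = 6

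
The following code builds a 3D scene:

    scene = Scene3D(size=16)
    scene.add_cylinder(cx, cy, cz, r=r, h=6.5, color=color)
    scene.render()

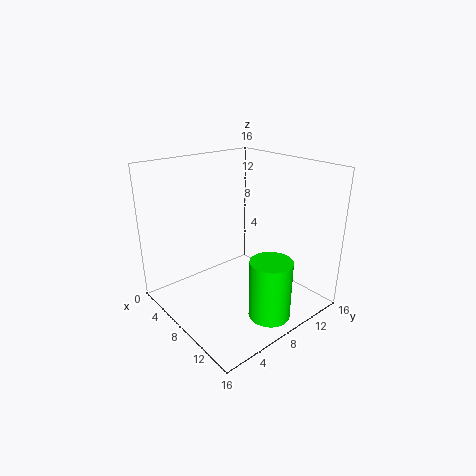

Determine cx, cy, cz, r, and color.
cx = 13
cy = 8.25
cz = 0.5
r = 2.25
color = 'lime'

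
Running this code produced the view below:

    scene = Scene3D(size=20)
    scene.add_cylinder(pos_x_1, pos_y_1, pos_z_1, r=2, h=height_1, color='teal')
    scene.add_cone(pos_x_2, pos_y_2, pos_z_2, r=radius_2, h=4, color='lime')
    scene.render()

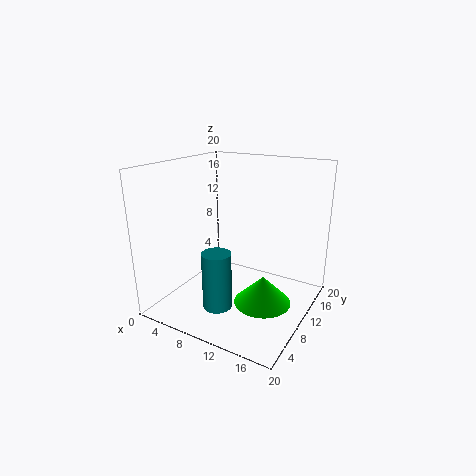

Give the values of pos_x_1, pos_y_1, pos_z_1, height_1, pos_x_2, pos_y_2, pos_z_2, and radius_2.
pos_x_1 = 9
pos_y_1 = 6
pos_z_1 = 1
height_1 = 8
pos_x_2 = 14
pos_y_2 = 10
pos_z_2 = 1
radius_2 = 4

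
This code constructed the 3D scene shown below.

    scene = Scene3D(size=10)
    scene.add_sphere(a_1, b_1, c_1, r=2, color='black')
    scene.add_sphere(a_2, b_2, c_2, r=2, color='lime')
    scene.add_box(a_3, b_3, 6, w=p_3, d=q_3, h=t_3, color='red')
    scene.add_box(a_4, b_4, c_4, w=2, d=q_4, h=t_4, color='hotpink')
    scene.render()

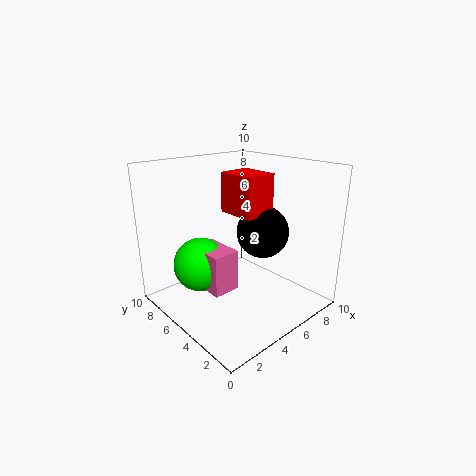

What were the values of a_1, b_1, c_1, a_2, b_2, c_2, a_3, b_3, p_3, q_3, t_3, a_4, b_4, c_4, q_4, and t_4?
a_1 = 8, b_1 = 5.5, c_1 = 4.5, a_2 = 3.5, b_2 = 7.5, c_2 = 2.5, a_3 = 6, b_3 = 5, p_3 = 2.5, q_3 = 3, t_3 = 3, a_4 = 3, b_4 = 5, c_4 = 1, q_4 = 3, t_4 = 3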